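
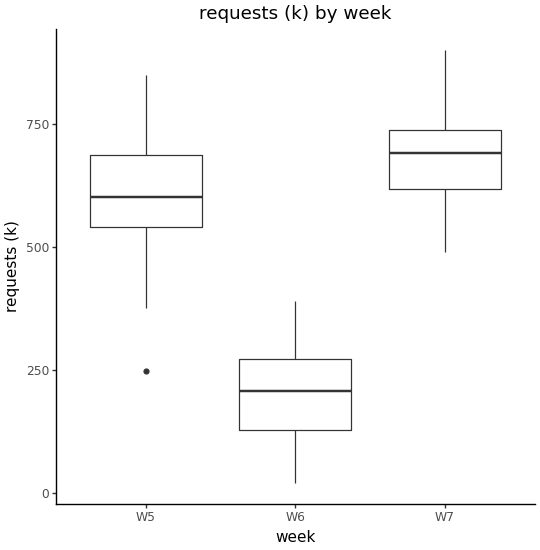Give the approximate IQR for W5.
≈ 150

Q3 ≈ 700, Q1 ≈ 550; IQR ≈ 150.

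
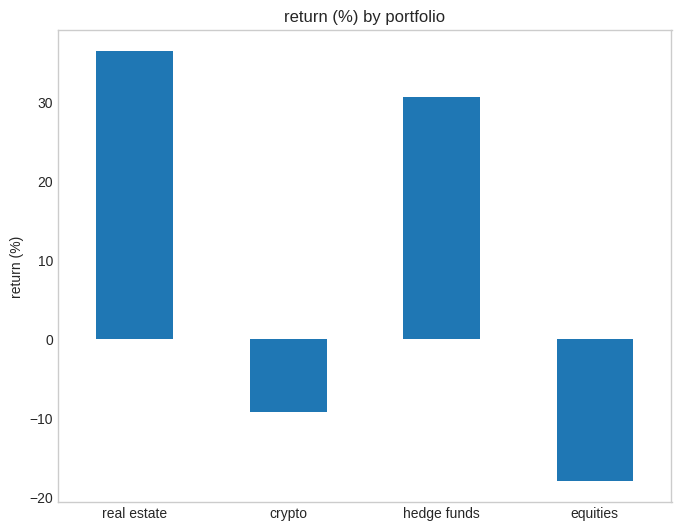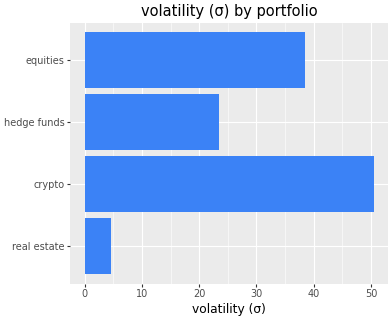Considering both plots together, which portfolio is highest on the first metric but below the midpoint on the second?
real estate

Chart 2 median volatility (σ) ≈ 30; below-median portfolios: real estate, hedge funds. Among those, real estate has the highest return (%) (≈ 35).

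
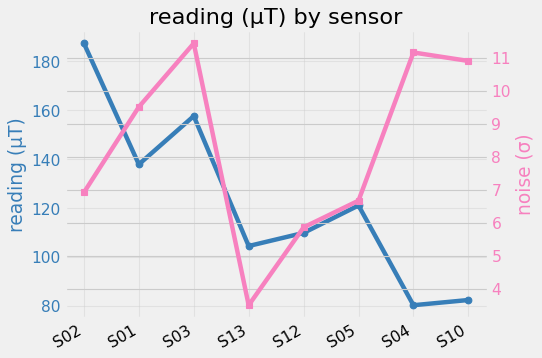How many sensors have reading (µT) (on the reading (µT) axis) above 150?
2

Above 150: S02, S03.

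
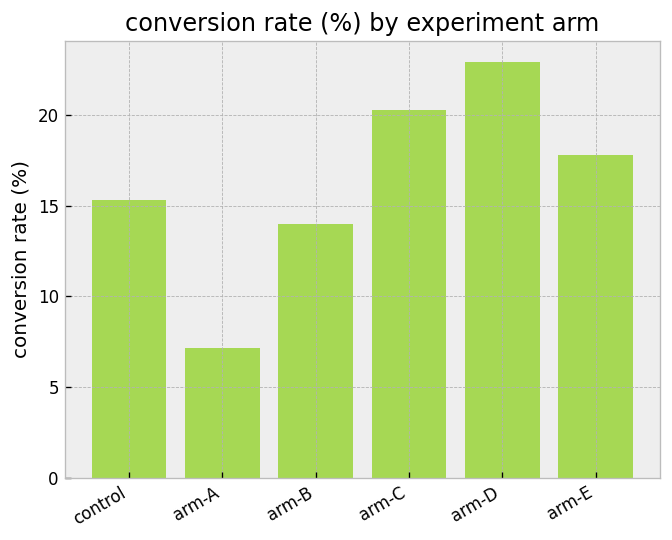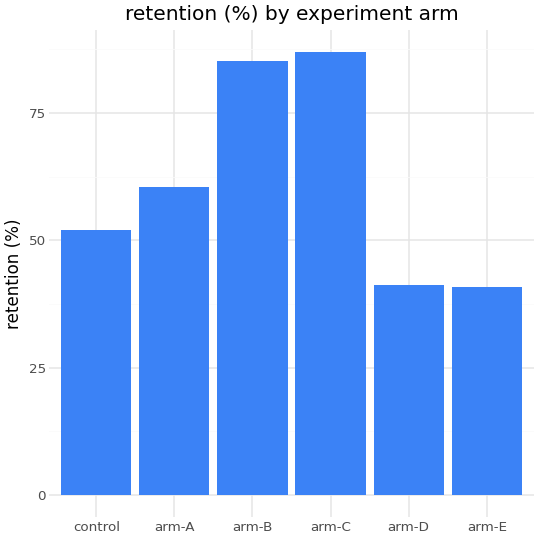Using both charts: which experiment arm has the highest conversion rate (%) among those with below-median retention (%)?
arm-D

Chart 2 median retention (%) ≈ 60; below-median experiment arms: control, arm-D, arm-E. Among those, arm-D has the highest conversion rate (%) (≈ 25).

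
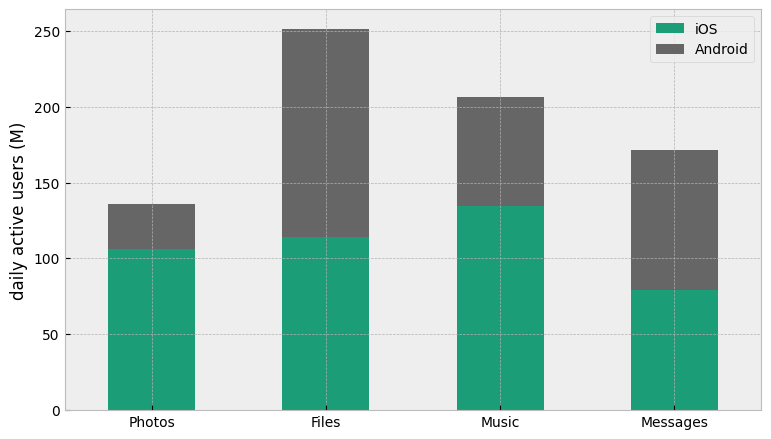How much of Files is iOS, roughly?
≈ 125

iOS top ≈ 125, bottom ≈ 0; segment ≈ 125.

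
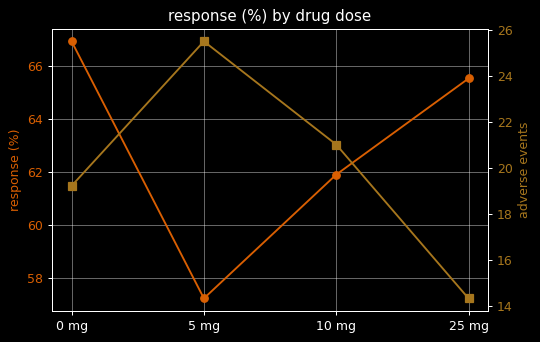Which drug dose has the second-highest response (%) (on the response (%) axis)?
Top 3 (on the response (%) axis): 0 mg ≈ 67, 25 mg ≈ 66, 10 mg ≈ 62.

25 mg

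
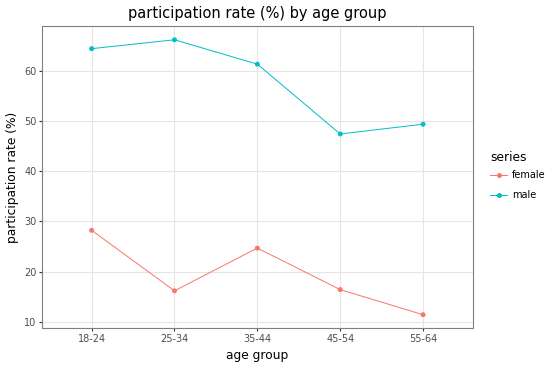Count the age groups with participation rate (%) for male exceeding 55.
Above 55: 18-24, 25-34, 35-44.

3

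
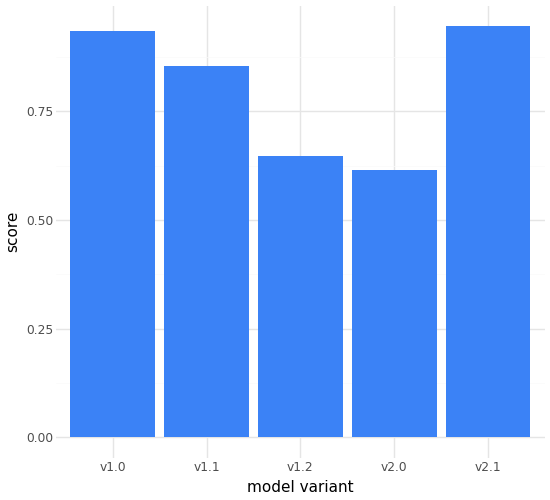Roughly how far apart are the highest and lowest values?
Max v2.1 ≈ 0.9, min v2.0 ≈ 0.6; range ≈ 0.3.

≈ 0.3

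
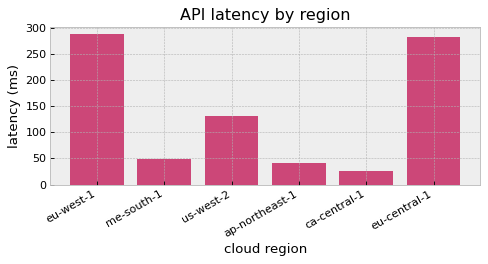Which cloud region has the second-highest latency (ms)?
Top 3: eu-west-1 ≈ 300, eu-central-1 ≈ 275, us-west-2 ≈ 125.

eu-central-1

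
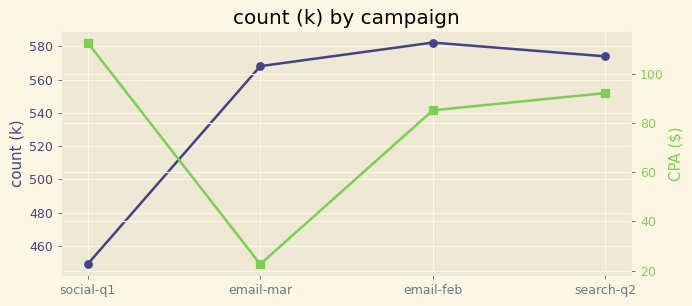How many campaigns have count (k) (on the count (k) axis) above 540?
Above 540: email-mar, email-feb, search-q2.

3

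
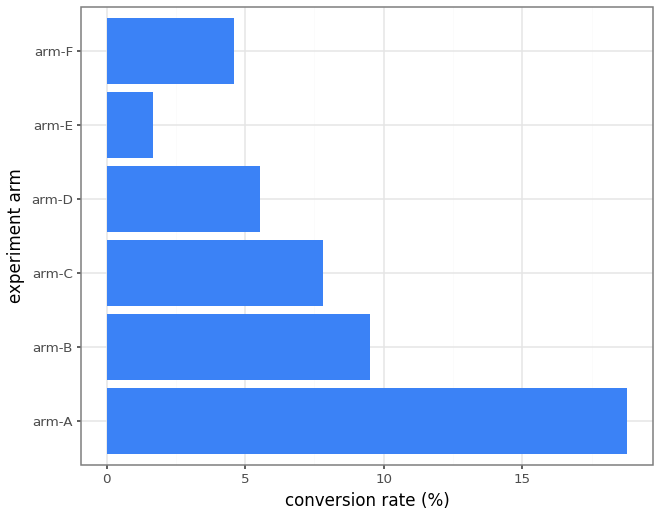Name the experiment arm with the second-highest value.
Top 3: arm-A ≈ 18, arm-B ≈ 10, arm-C ≈ 8.

arm-B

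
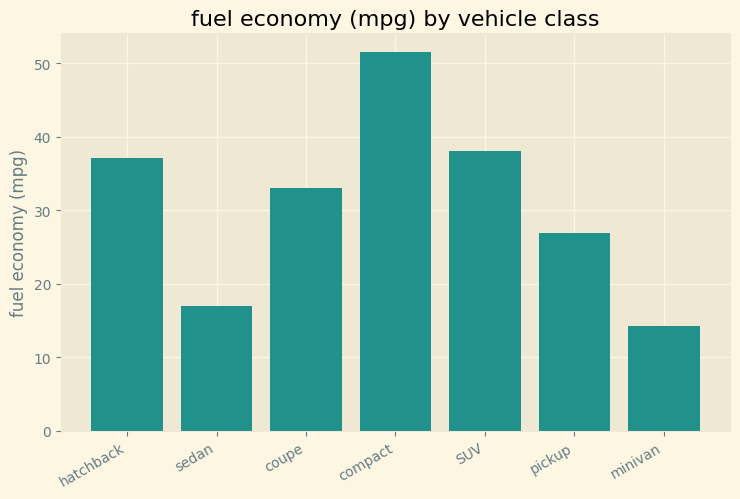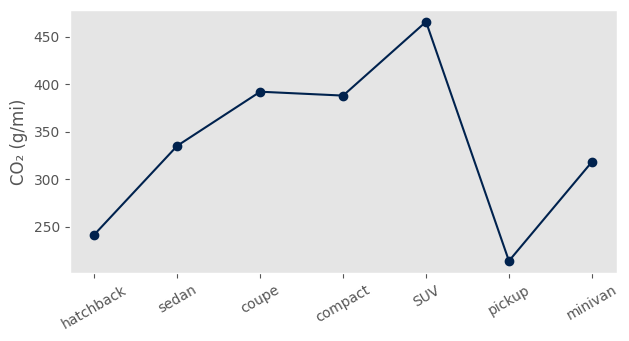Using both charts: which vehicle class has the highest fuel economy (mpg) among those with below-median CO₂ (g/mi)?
hatchback

Chart 2 median CO₂ (g/mi) ≈ 350; below-median vehicle classes: hatchback, pickup, minivan. Among those, hatchback has the highest fuel economy (mpg) (≈ 35).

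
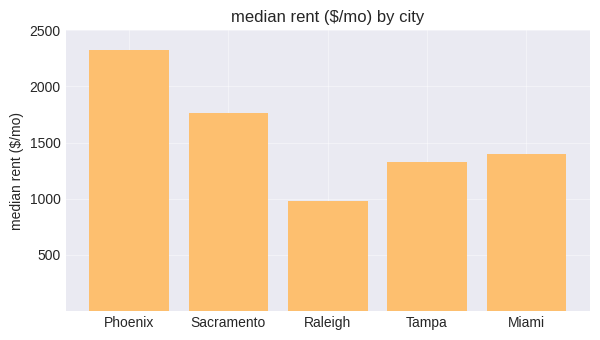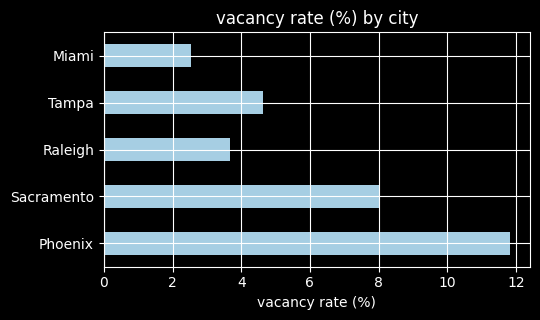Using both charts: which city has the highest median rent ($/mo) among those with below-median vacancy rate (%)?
Miami

Chart 2 median vacancy rate (%) ≈ 4; below-median cities: Raleigh, Miami. Among those, Miami has the highest median rent ($/mo) (≈ 1500).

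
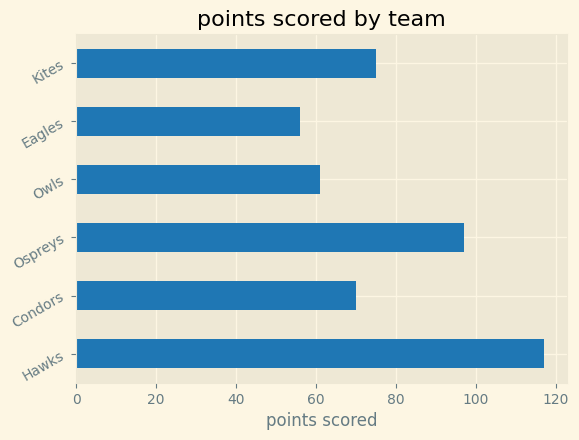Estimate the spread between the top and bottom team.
Max Hawks ≈ 120, min Eagles ≈ 60; range ≈ 60.

≈ 60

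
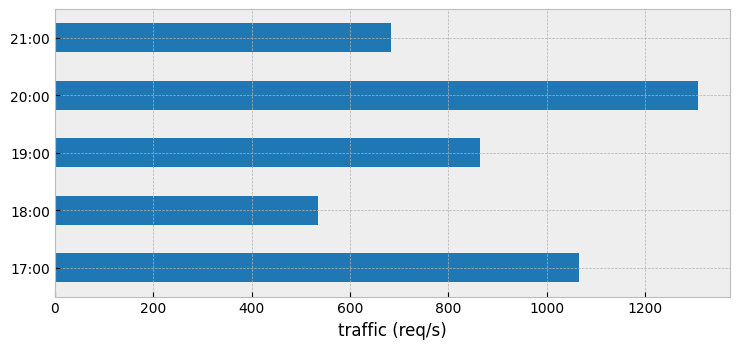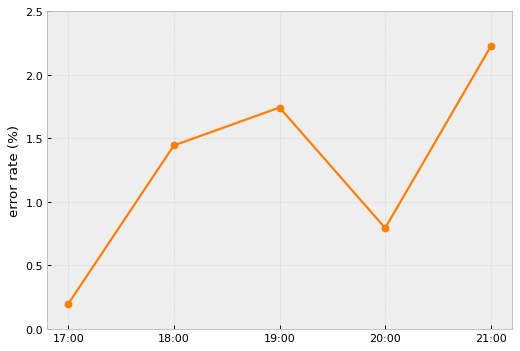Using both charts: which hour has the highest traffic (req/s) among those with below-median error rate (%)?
Chart 2 median error rate (%) ≈ 1.5; below-median hours: 17:00, 20:00. Among those, 20:00 has the highest traffic (req/s) (≈ 1400).

20:00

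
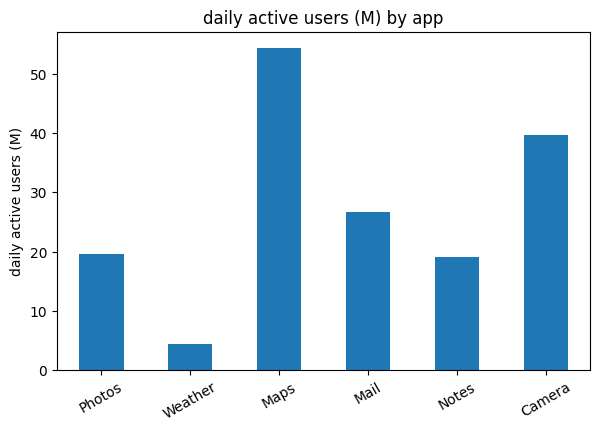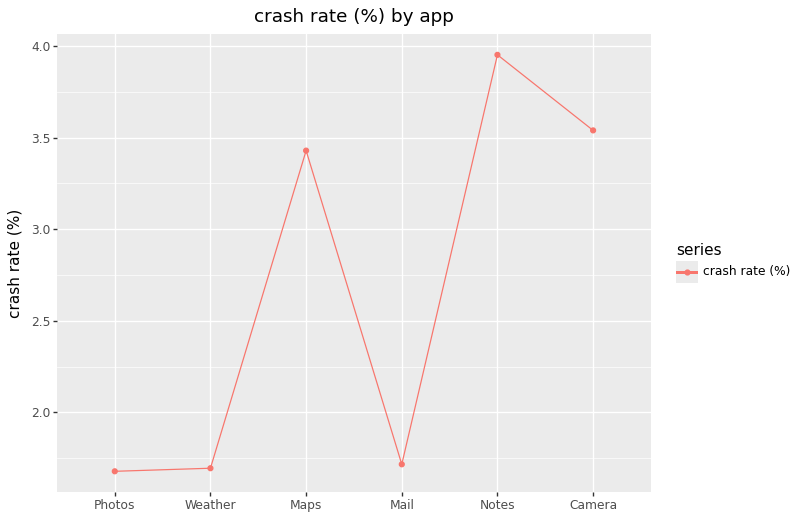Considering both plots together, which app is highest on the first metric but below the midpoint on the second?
Chart 2 median crash rate (%) ≈ 2.5; below-median apps: Photos, Weather, Mail. Among those, Mail has the highest daily active users (M) (≈ 25).

Mail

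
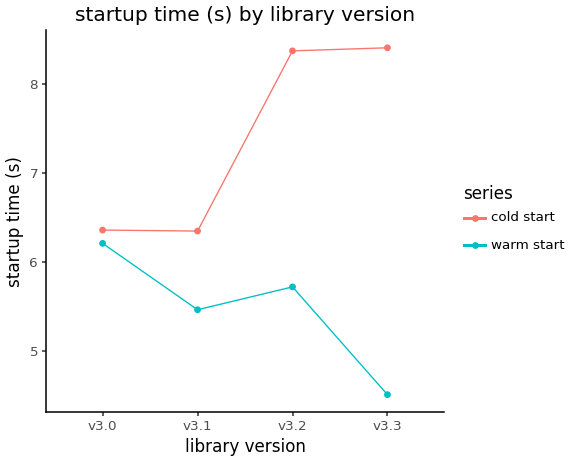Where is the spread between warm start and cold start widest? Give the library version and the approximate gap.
v3.3: warm start ≈ 4.5, cold start ≈ 8.5 → gap ≈ 4.0. Next-largest (v3.2) is only ≈ 3.0.

v3.3, ≈ 4.0 s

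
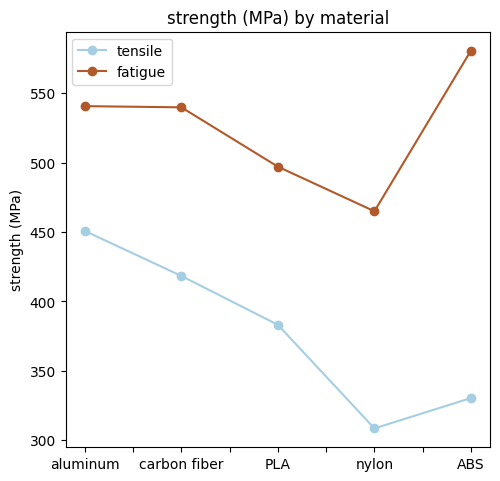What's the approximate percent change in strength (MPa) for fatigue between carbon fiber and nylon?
≈ -13.6%

carbon fiber ≈ 550, nylon ≈ 475; (475 − 550) / 550 ≈ -13.6%.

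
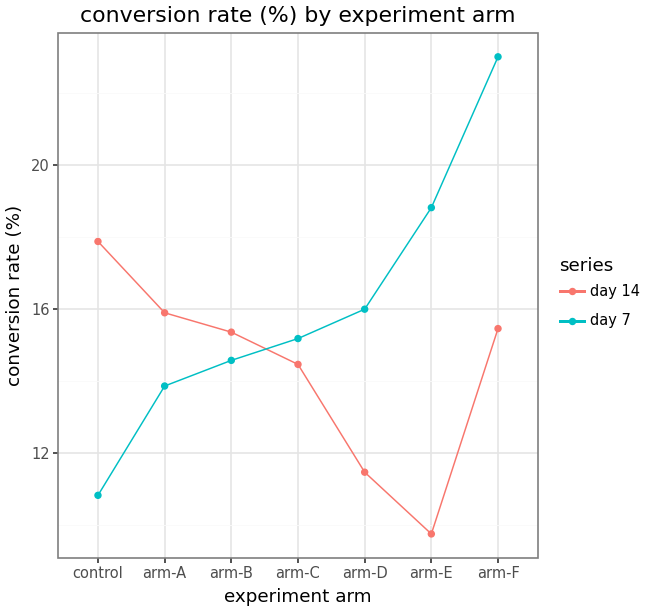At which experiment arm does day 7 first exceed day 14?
arm-B: day 7 ≈ 14 vs day 14 ≈ 16 (not yet); arm-C: day 7 ≈ 16 vs day 14 ≈ 14 (first crossover).

arm-C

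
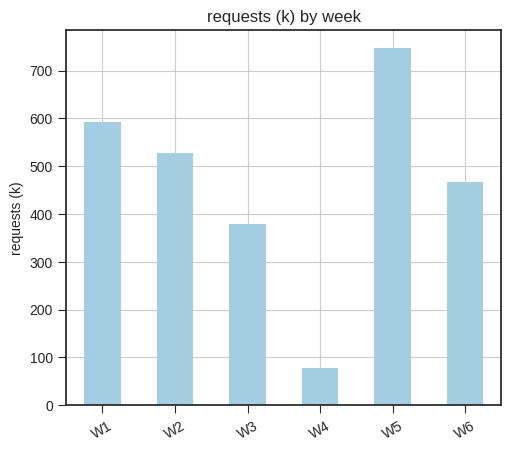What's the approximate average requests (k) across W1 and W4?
≈ 350

(600 + 100) / 2 ≈ 350.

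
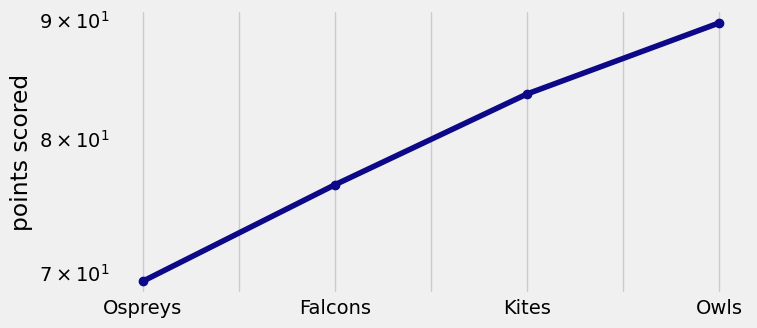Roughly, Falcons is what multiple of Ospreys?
Falcons ≈ 76, Ospreys ≈ 70; 76/70 ≈ 1.09.

≈ 1.09×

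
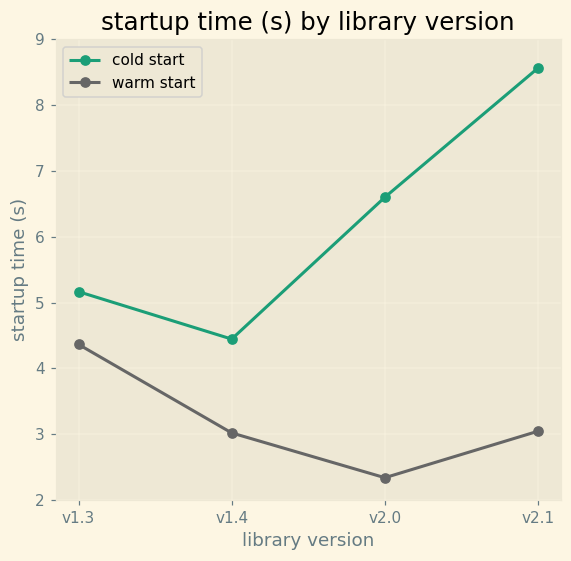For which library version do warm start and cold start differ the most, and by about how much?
v2.1: warm start ≈ 3, cold start ≈ 9 → gap ≈ 6. Next-largest (v2.0) is only ≈ 5.

v2.1, ≈ 6 s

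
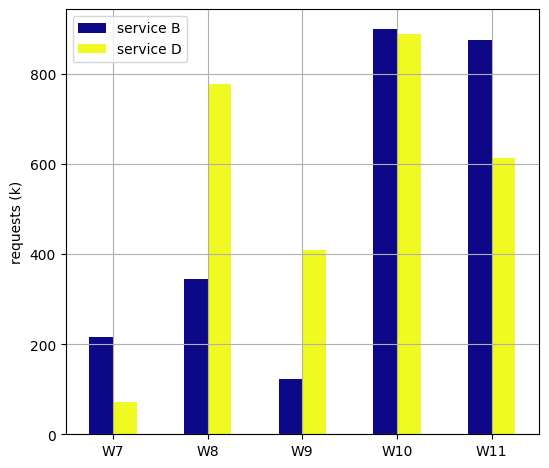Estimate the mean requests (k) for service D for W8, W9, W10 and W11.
≈ 675

(800 + 400 + 900 + 600) / 4 ≈ 675.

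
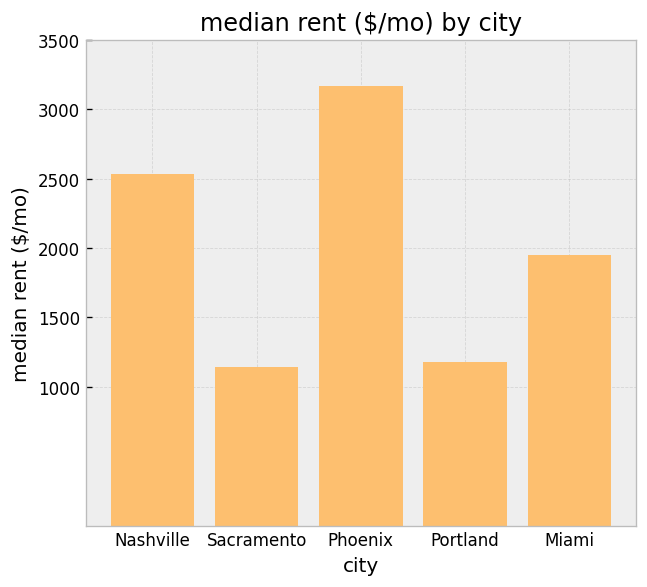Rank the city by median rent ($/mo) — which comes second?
Top 3: Phoenix ≈ 3000, Nashville ≈ 2500, Miami ≈ 2000.

Nashville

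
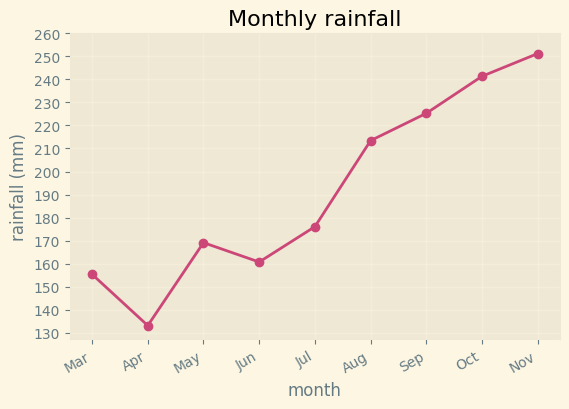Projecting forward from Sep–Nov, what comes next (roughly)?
≈ 260

Last three: 230, 240, 250 → slope ≈ 10/step → next ≈ 260.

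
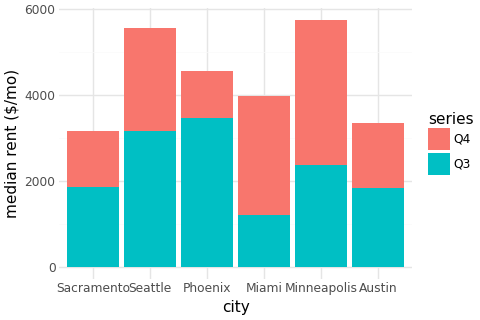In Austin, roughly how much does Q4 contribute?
≈ 1500

Q4 top ≈ 3500, bottom ≈ 2000; segment ≈ 1500.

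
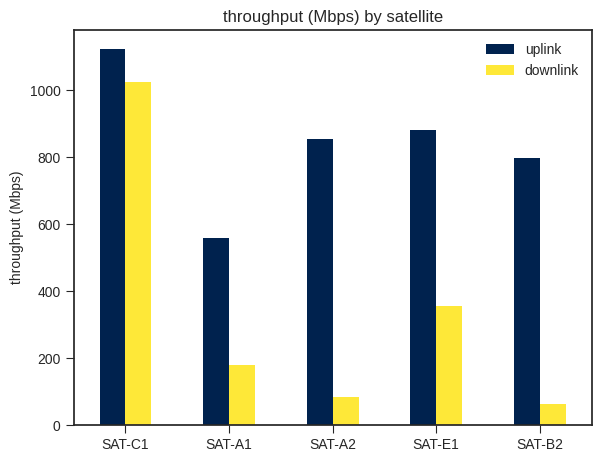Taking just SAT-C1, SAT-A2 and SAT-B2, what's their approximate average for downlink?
(1000 + 100 + 100) / 3 ≈ 400.

≈ 400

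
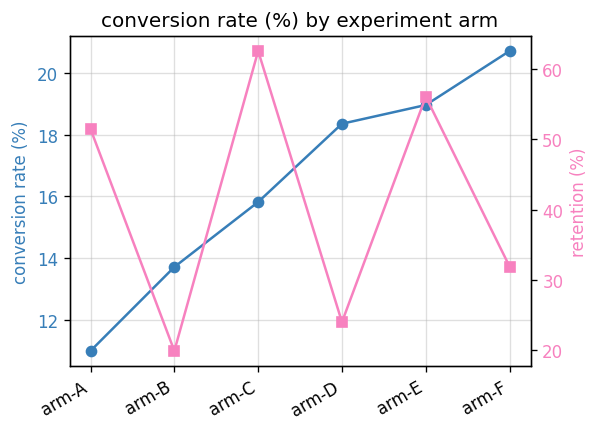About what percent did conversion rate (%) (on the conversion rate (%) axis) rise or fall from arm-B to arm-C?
≈ +14.3%

arm-B ≈ 14, arm-C ≈ 16; (16 − 14) / 14 ≈ +14.3%.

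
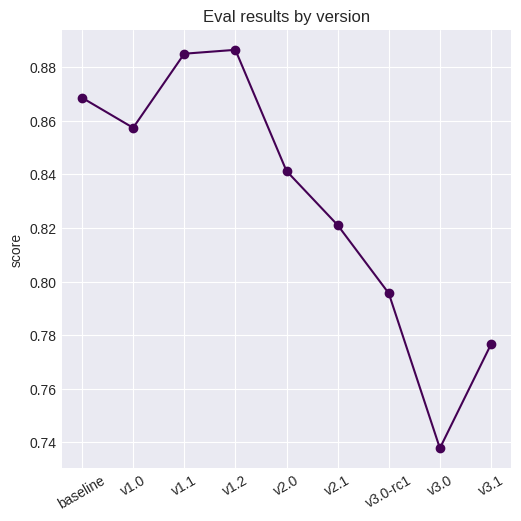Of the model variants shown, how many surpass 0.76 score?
8

Above 0.76: baseline, v1.0, v1.1, v1.2, v2.0, v2.1, v3.0-rc1, v3.1.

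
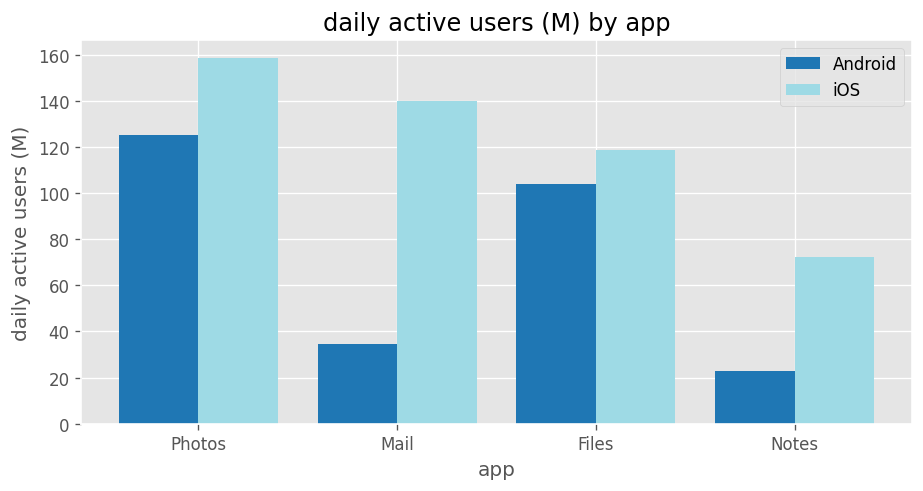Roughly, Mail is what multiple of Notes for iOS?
≈ 1.75×

Mail ≈ 140, Notes ≈ 80; 140/80 ≈ 1.75.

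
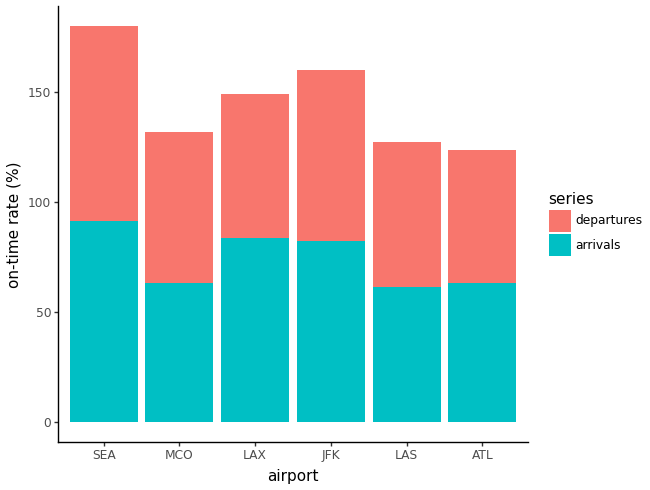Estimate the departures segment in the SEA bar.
departures top ≈ 180, bottom ≈ 100; segment ≈ 80.

≈ 80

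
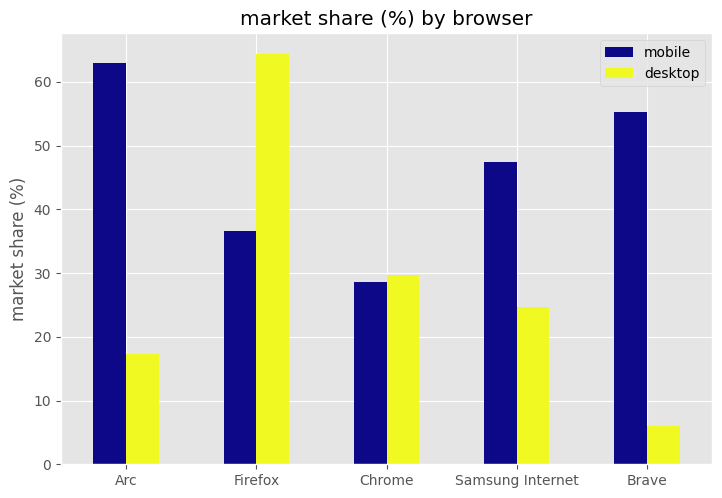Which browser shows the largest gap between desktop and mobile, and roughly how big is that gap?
Brave: desktop ≈ 10, mobile ≈ 60 → gap ≈ 50. Next-largest (Arc) is only ≈ 40.

Brave, ≈ 50 %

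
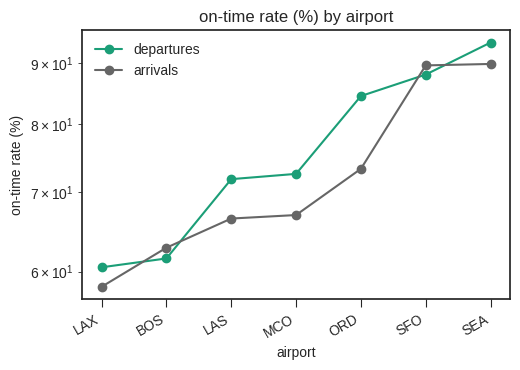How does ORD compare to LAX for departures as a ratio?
≈ 1.42×

ORD ≈ 85, LAX ≈ 60; 85/60 ≈ 1.42.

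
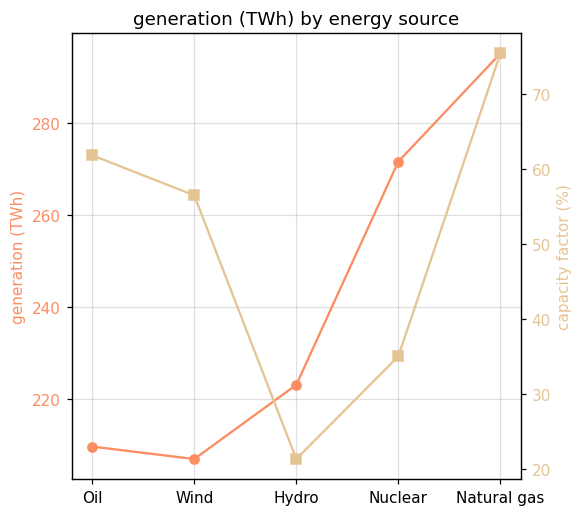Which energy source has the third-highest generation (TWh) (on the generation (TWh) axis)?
Hydro

Top 4 (on the generation (TWh) axis): Natural gas ≈ 300, Nuclear ≈ 270, Hydro ≈ 220, Oil ≈ 210.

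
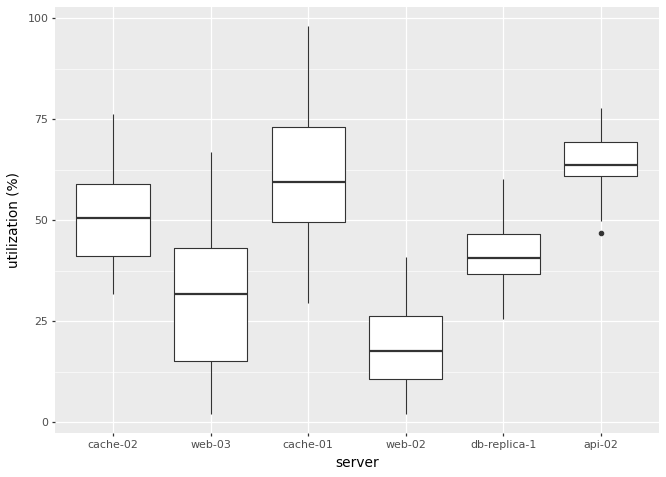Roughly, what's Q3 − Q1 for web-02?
≈ 15

Q3 ≈ 25, Q1 ≈ 10; IQR ≈ 15.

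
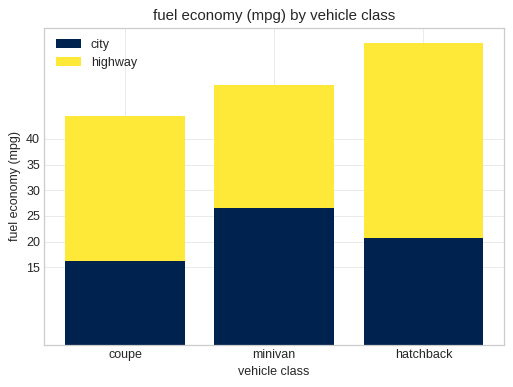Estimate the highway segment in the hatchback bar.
highway top ≈ 60, bottom ≈ 20; segment ≈ 40.

≈ 40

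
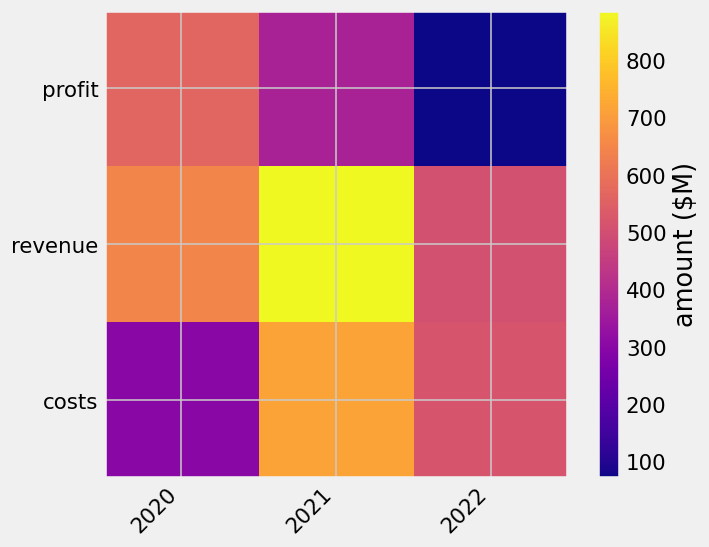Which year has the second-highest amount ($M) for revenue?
Top 3 for revenue: 2021 ≈ 900, 2020 ≈ 600, 2022 ≈ 500.

2020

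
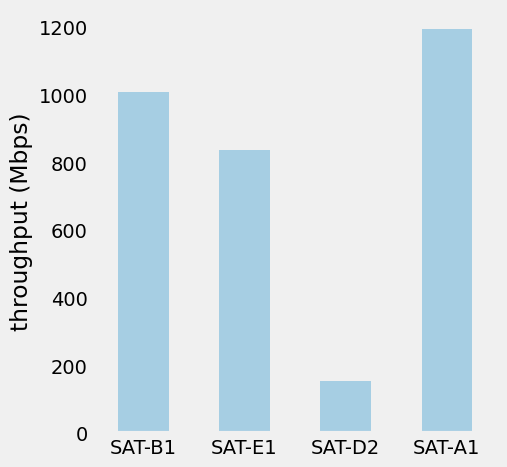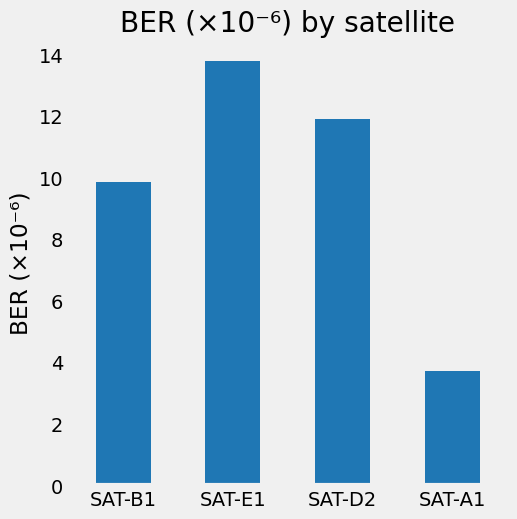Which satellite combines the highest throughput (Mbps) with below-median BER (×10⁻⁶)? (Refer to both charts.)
SAT-A1

Chart 2 median BER (×10⁻⁶) ≈ 10; below-median satellites: SAT-B1, SAT-A1. Among those, SAT-A1 has the highest throughput (Mbps) (≈ 1200).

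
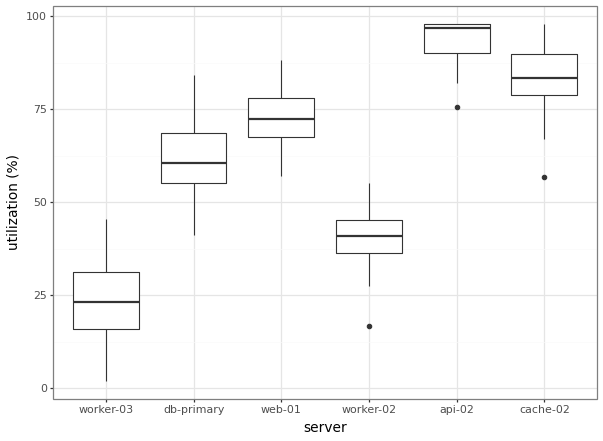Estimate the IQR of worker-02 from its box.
Q3 ≈ 50, Q1 ≈ 40; IQR ≈ 10.

≈ 10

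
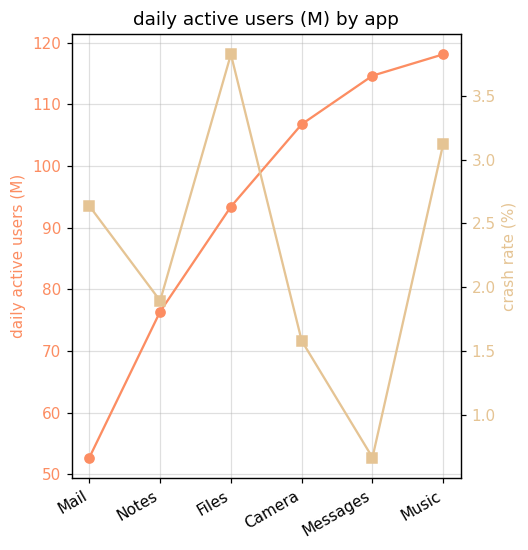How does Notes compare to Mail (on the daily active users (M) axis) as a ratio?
≈ 1.6×

Notes ≈ 80, Mail ≈ 50; 80/50 ≈ 1.6.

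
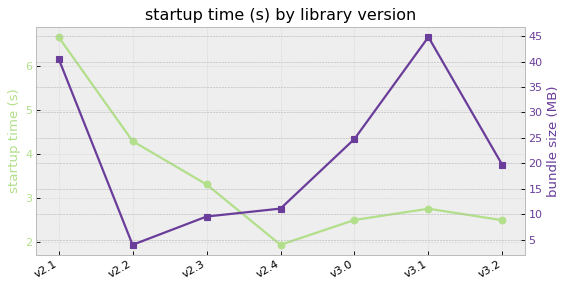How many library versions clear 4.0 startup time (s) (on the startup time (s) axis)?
2

Above 4.0: v2.1, v2.2.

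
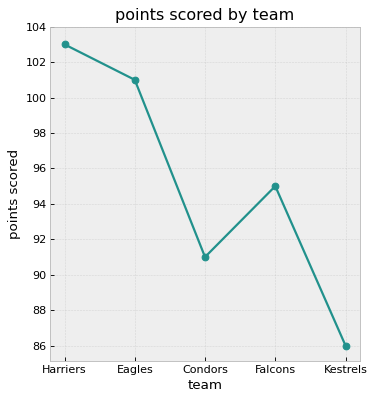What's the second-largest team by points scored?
Top 3: Harriers ≈ 104, Eagles ≈ 100, Falcons ≈ 96.

Eagles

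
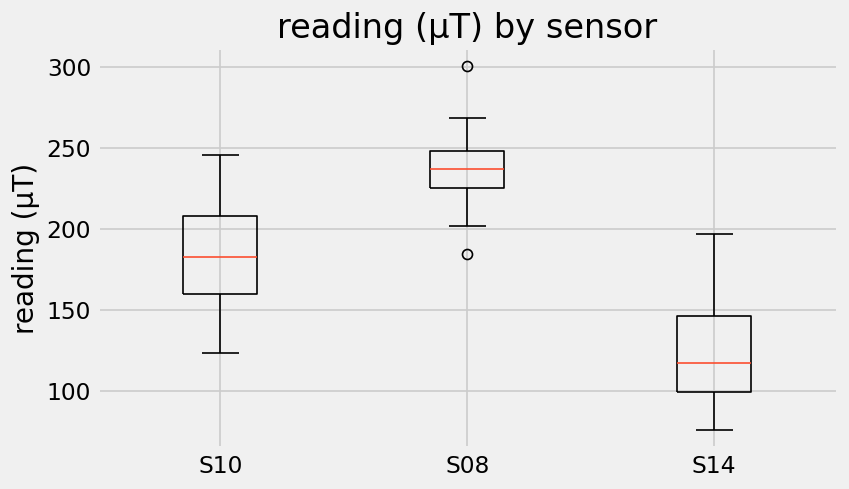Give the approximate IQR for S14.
Q3 ≈ 150, Q1 ≈ 100; IQR ≈ 50.

≈ 50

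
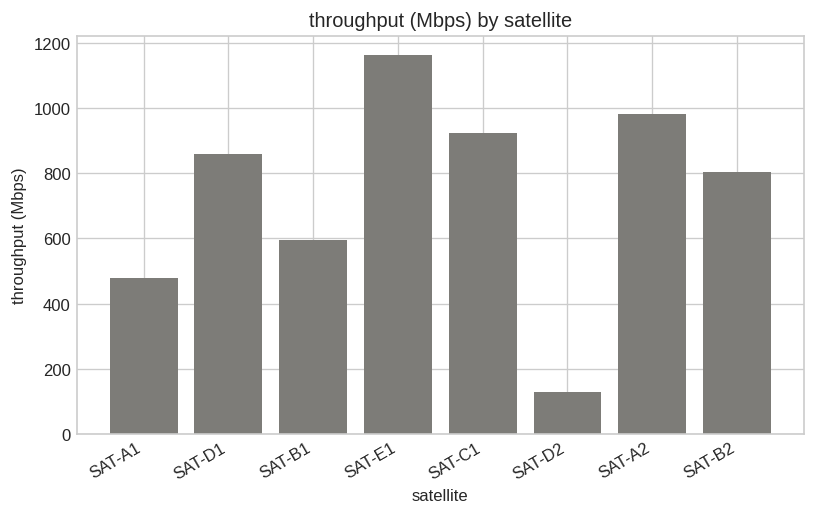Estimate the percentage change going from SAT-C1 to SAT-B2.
≈ -11.1%

SAT-C1 ≈ 900, SAT-B2 ≈ 800; (800 − 900) / 900 ≈ -11.1%.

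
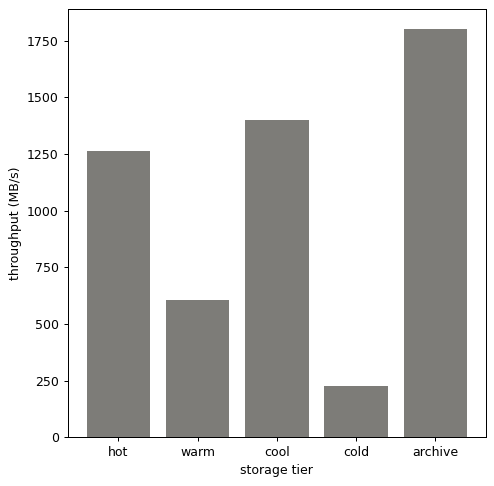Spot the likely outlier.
cold ≈ 200; the rest sit between ≈ 600 and ≈ 1800.

cold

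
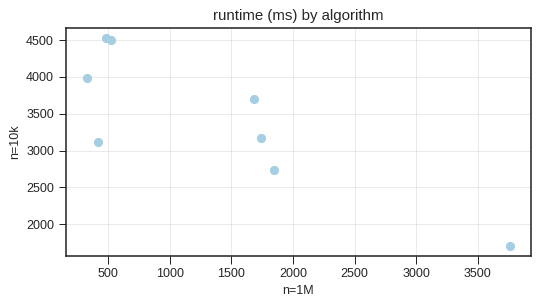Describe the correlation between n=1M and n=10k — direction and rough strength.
Points are negatively correlated; strong (|r| ≈ 0.8).

negative, strong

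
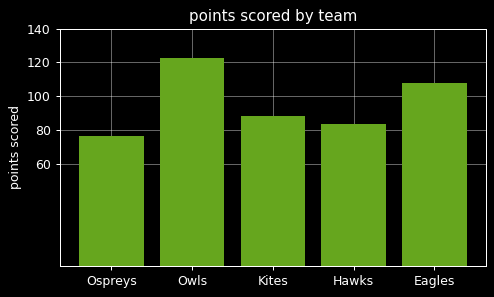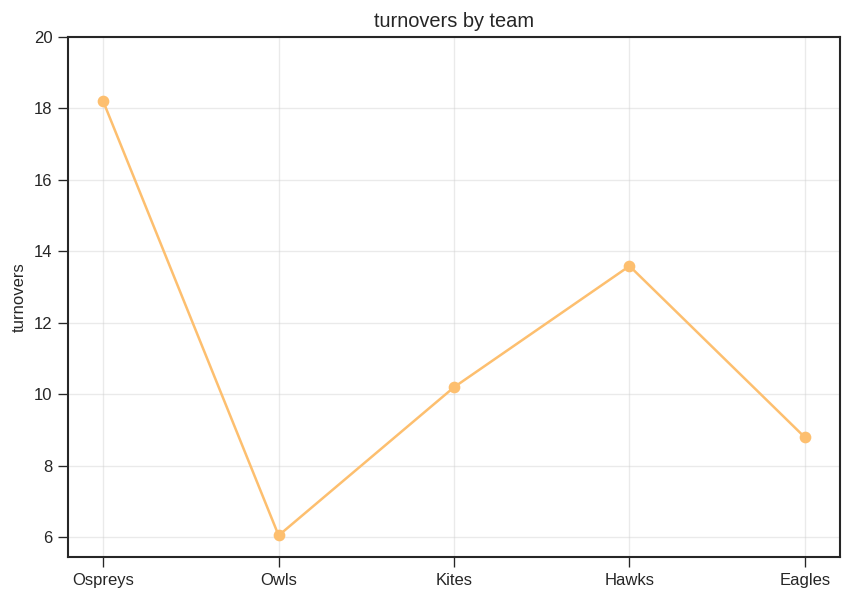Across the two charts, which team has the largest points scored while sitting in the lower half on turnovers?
Chart 2 median turnovers ≈ 10; below-median teams: Owls, Eagles. Among those, Owls has the highest points scored (≈ 120).

Owls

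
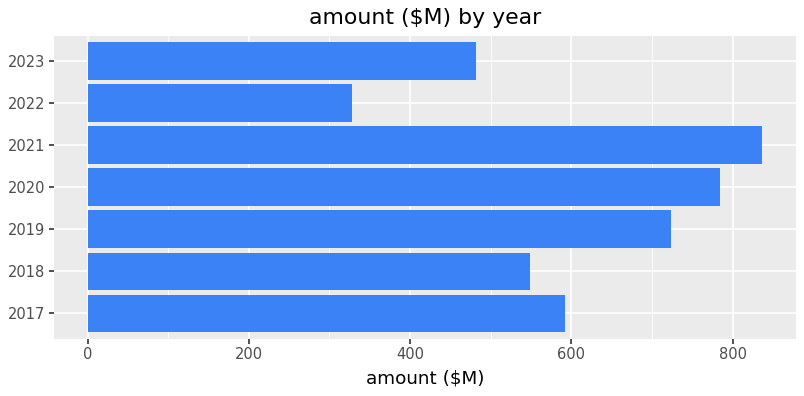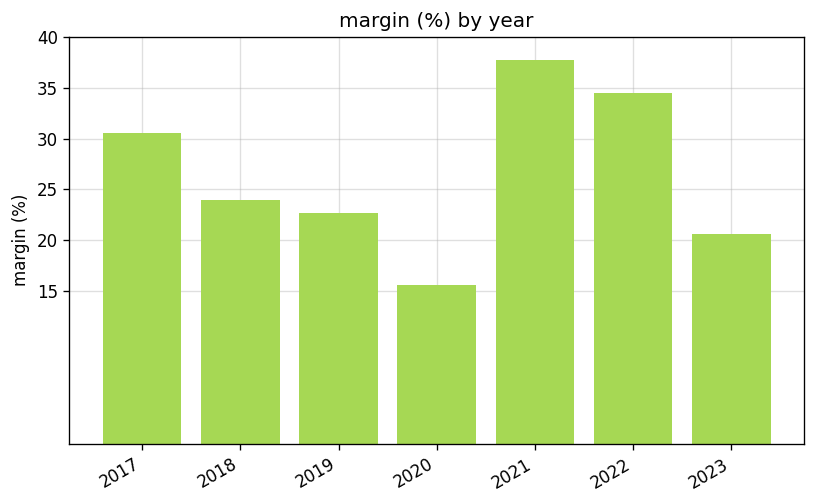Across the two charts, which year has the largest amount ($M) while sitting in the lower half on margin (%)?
2020

Chart 2 median margin (%) ≈ 25; below-median years: 2019, 2020, 2023. Among those, 2020 has the highest amount ($M) (≈ 800).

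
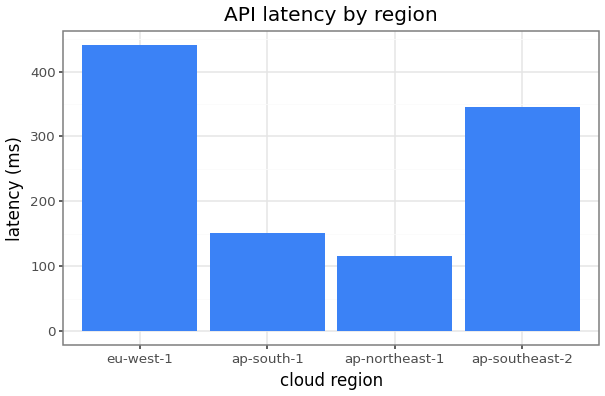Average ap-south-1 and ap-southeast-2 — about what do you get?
(150 + 350) / 2 ≈ 250.

≈ 250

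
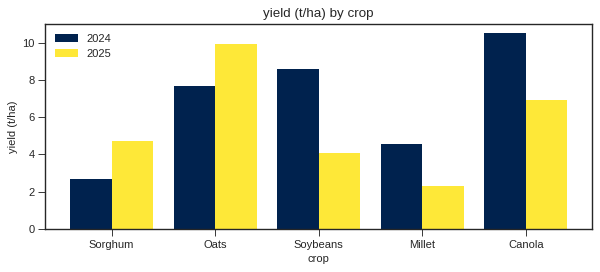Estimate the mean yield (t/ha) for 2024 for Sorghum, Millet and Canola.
(3 + 5 + 10) / 3 ≈ 6.

≈ 6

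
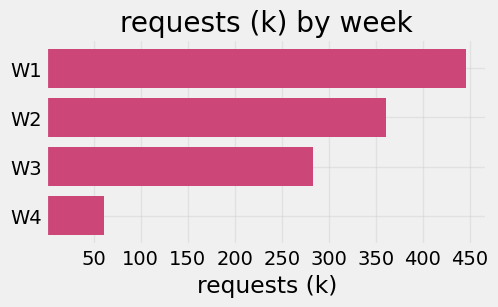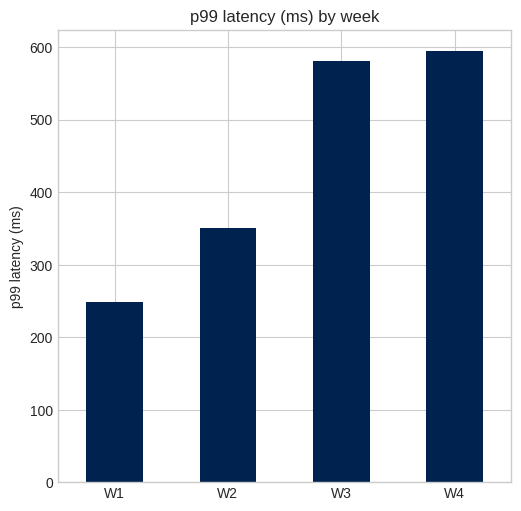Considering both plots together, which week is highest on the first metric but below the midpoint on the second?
W1

Chart 2 median p99 latency (ms) ≈ 500; below-median weeks: W1, W2. Among those, W1 has the highest requests (k) (≈ 450).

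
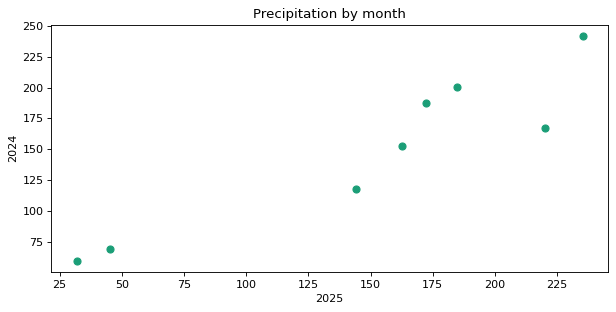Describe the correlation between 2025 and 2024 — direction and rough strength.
positive, strong

Points are positively correlated; strong (|r| ≈ 0.9).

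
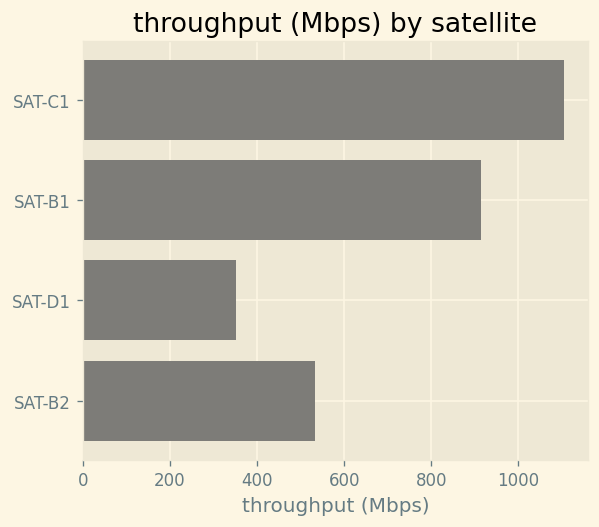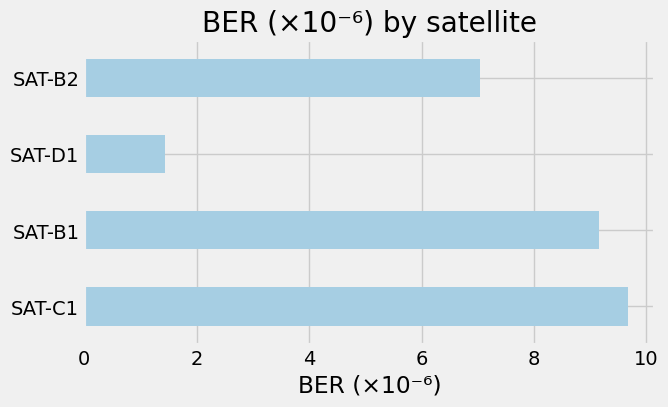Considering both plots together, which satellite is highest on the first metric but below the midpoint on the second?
Chart 2 median BER (×10⁻⁶) ≈ 8; below-median satellites: SAT-D1, SAT-B2. Among those, SAT-B2 has the highest throughput (Mbps) (≈ 600).

SAT-B2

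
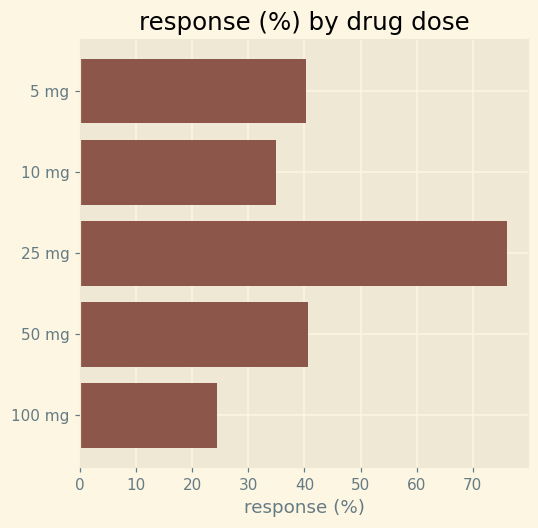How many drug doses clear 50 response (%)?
Above 50: 25 mg.

1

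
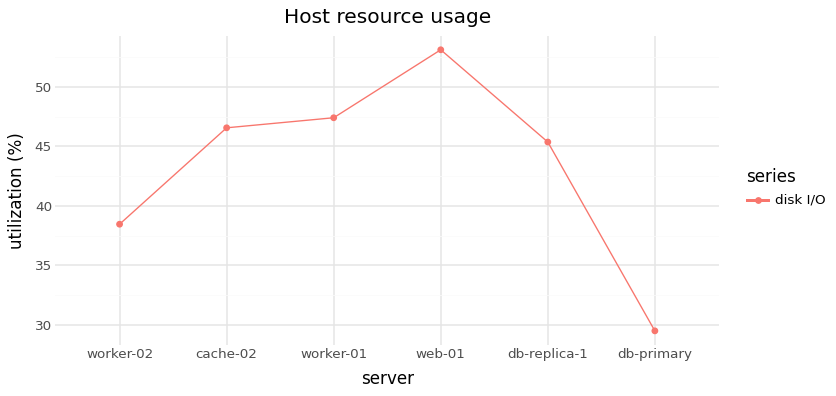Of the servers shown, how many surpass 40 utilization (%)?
Above 40: cache-02, worker-01, web-01, db-replica-1.

4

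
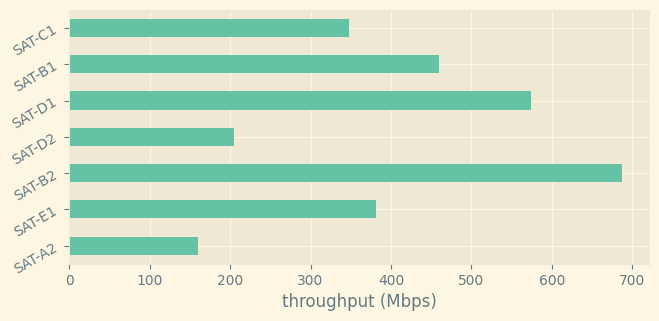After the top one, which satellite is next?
SAT-D1

Top 3: SAT-B2 ≈ 700, SAT-D1 ≈ 600, SAT-B1 ≈ 500.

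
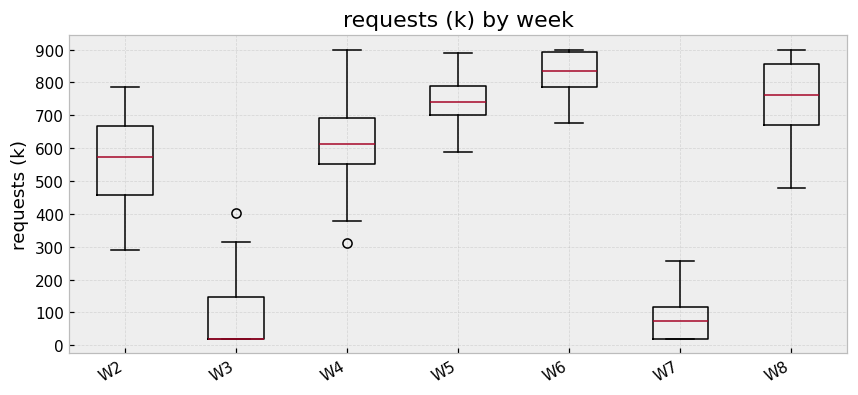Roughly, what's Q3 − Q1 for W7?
≈ 100

Q3 ≈ 100, Q1 ≈ 0; IQR ≈ 100.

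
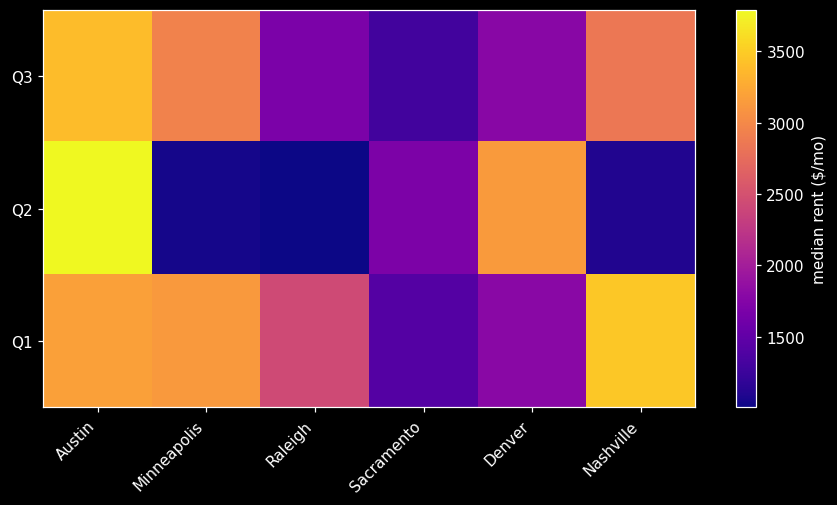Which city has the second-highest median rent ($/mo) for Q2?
Top 3 for Q2: Austin ≈ 4000, Denver ≈ 3000, Sacramento ≈ 1500.

Denver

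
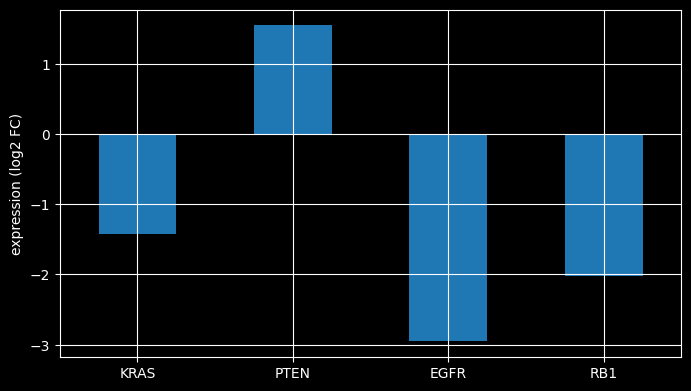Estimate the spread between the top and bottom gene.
≈ 4.5

Max PTEN ≈ 1.5, min EGFR ≈ -3.0; range ≈ 4.5.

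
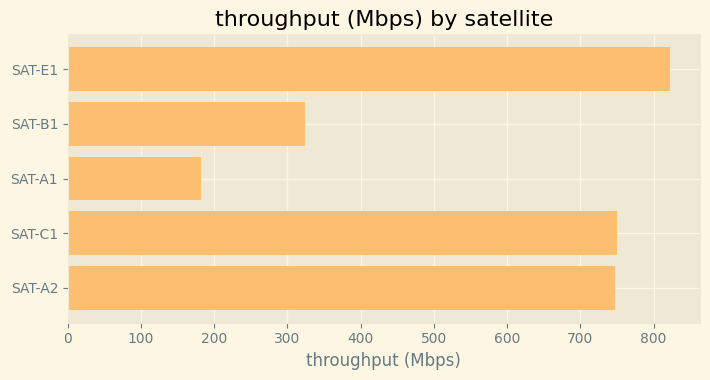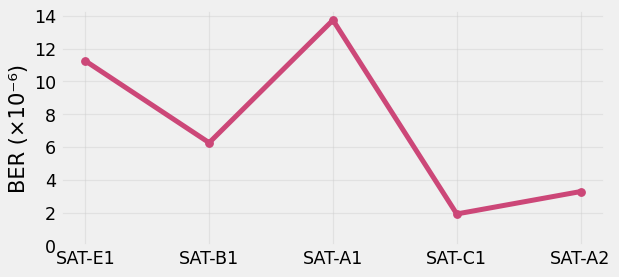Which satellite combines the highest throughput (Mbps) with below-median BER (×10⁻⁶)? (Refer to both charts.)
Chart 2 median BER (×10⁻⁶) ≈ 6; below-median satellites: SAT-C1, SAT-A2. Among those, SAT-C1 has the highest throughput (Mbps) (≈ 800).

SAT-C1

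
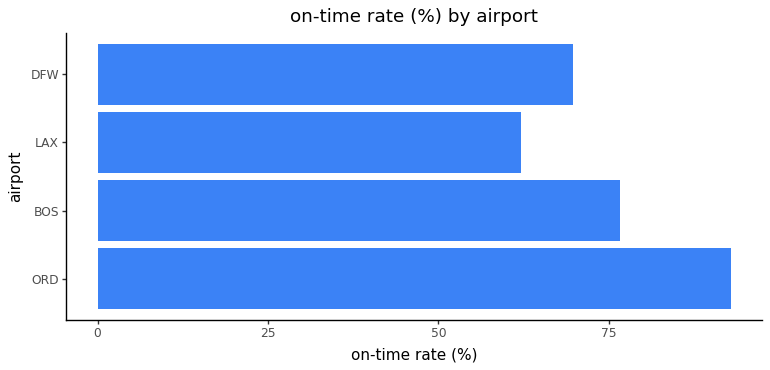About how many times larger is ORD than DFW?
ORD ≈ 90, DFW ≈ 70; 90/70 ≈ 1.29.

≈ 1.29×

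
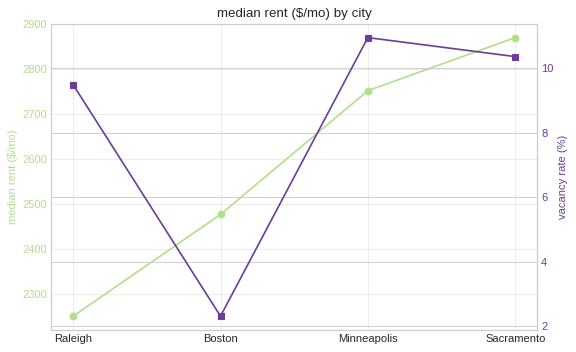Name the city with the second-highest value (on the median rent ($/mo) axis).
Top 3 (on the median rent ($/mo) axis): Sacramento ≈ 2900, Minneapolis ≈ 2800, Boston ≈ 2500.

Minneapolis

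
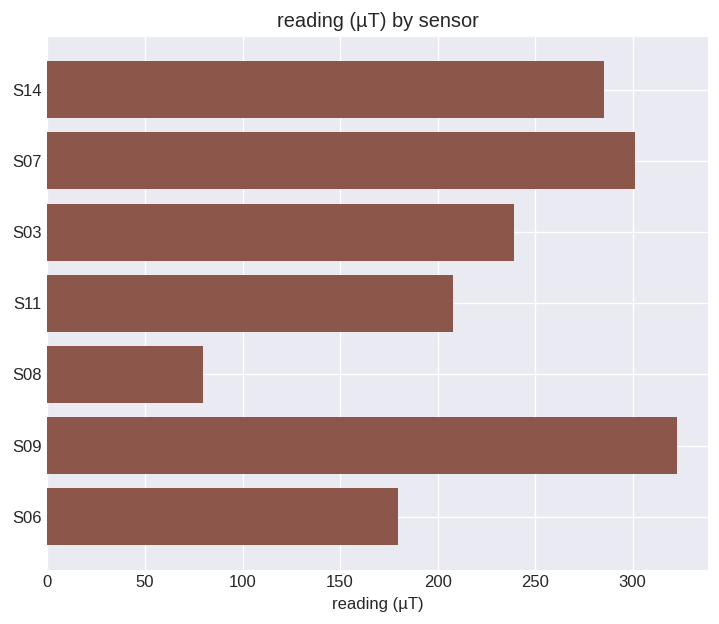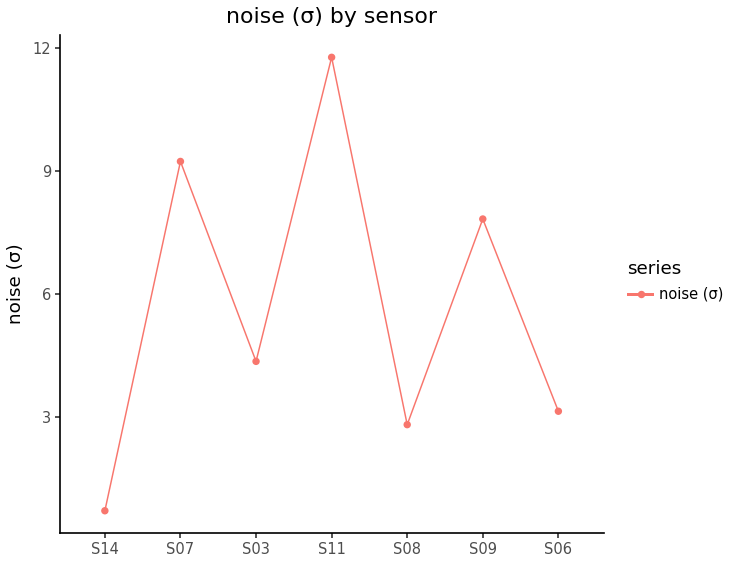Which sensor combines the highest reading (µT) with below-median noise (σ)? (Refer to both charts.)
S14

Chart 2 median noise (σ) ≈ 4; below-median sensors: S14, S08, S06. Among those, S14 has the highest reading (µT) (≈ 300).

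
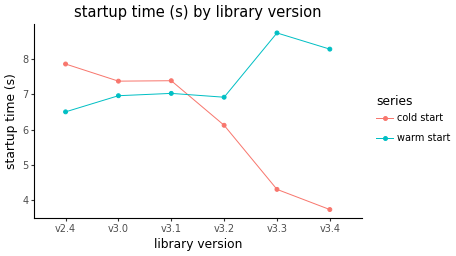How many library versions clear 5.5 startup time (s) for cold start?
Above 5.5: v2.4, v3.0, v3.1, v3.2.

4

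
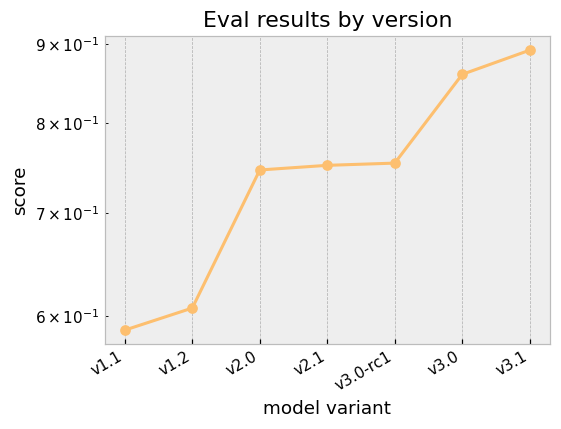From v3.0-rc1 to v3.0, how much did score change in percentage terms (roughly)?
v3.0-rc1 ≈ 0.75, v3.0 ≈ 0.85; (0.85 − 0.75) / 0.75 ≈ +13.3%.

≈ +13.3%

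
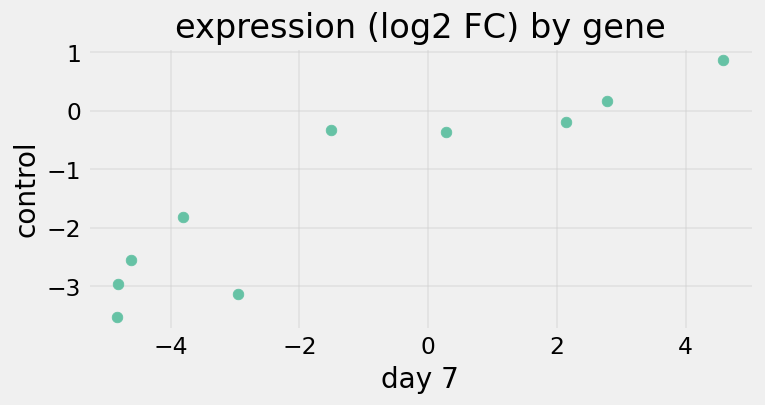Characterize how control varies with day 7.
Points are positively correlated; strong (|r| ≈ 0.9).

positive, strong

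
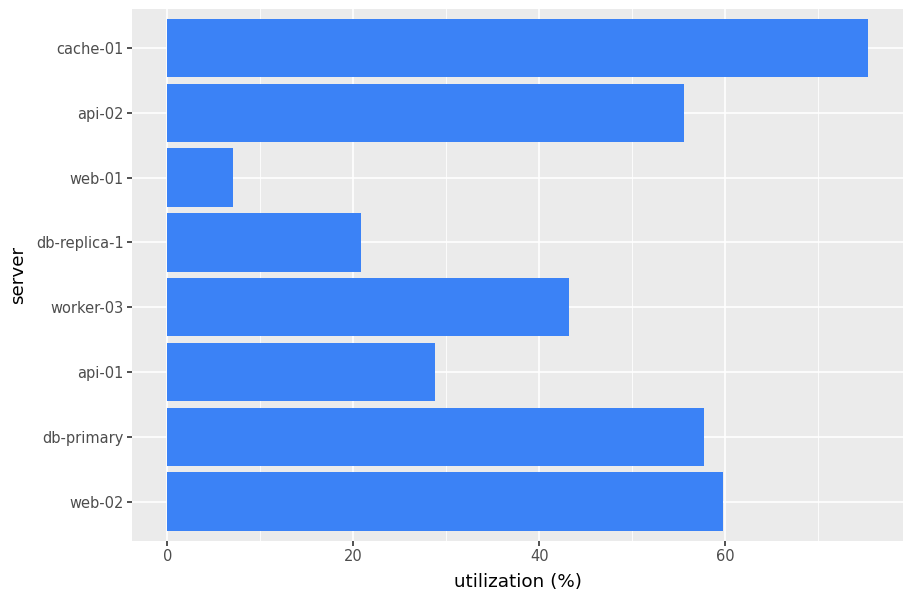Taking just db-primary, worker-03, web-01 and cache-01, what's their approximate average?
(60 + 40 + 10 + 80) / 4 ≈ 48.

≈ 48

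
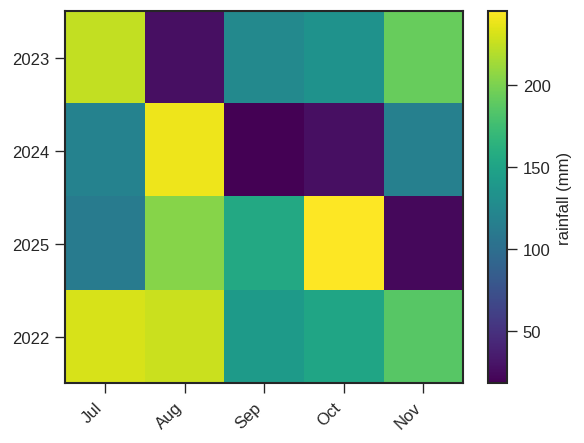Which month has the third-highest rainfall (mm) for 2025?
Sep

Top 4 for 2025: Oct ≈ 240, Aug ≈ 200, Sep ≈ 160, Jul ≈ 120.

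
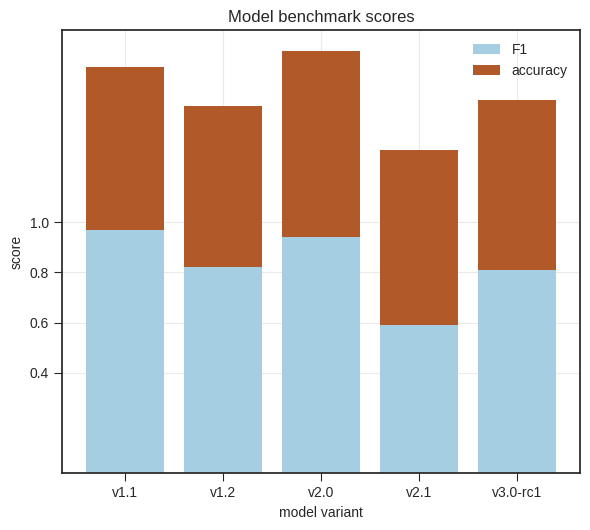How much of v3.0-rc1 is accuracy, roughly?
≈ 0.6

accuracy top ≈ 1.4, bottom ≈ 0.8; segment ≈ 0.6.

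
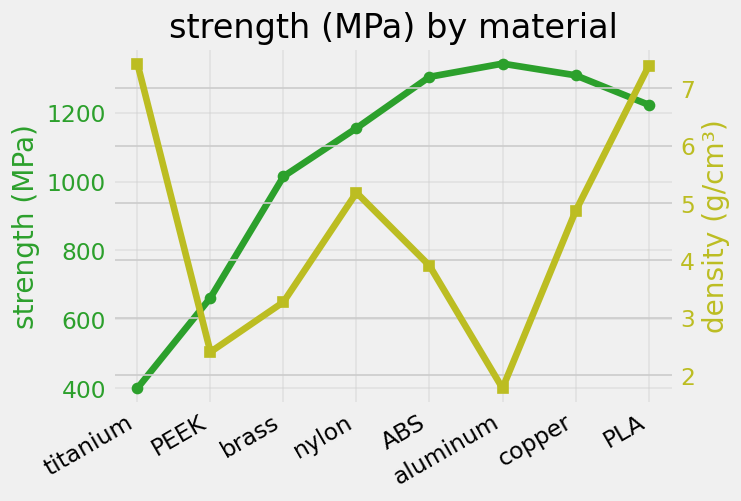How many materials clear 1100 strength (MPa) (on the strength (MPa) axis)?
5

Above 1100: nylon, ABS, aluminum, copper, PLA.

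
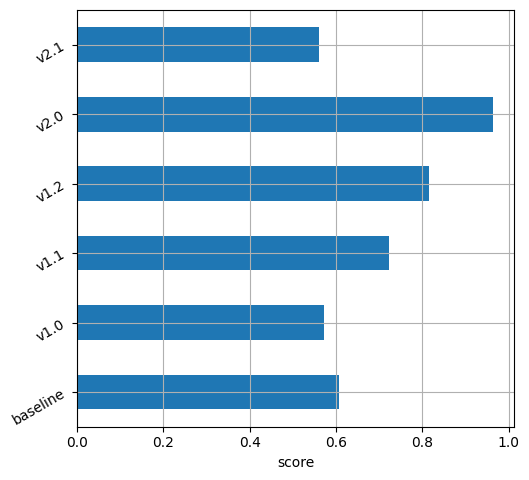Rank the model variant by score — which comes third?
v1.1

Top 4: v2.0 ≈ 1.0, v1.2 ≈ 0.8, v1.1 ≈ 0.7, baseline ≈ 0.6.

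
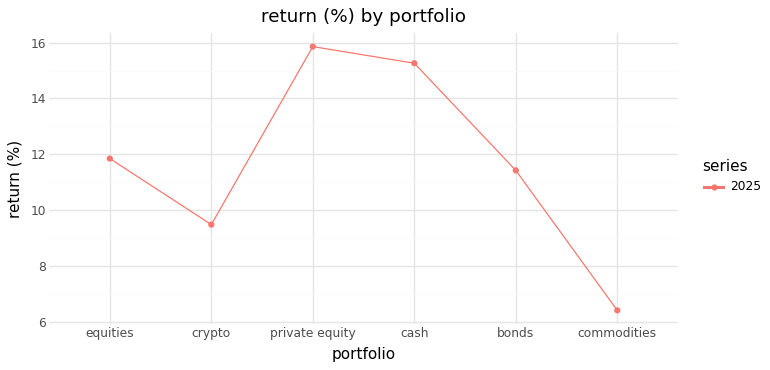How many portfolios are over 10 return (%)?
Above 10: equities, private equity, cash, bonds.

4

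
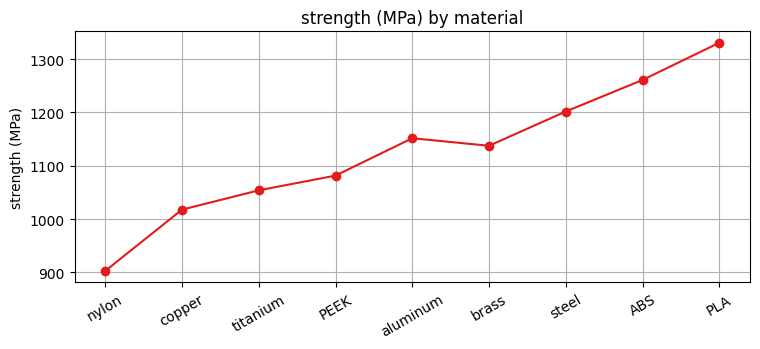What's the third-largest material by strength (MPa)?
Top 4: PLA ≈ 1350, ABS ≈ 1250, steel ≈ 1200, aluminum ≈ 1150.

steel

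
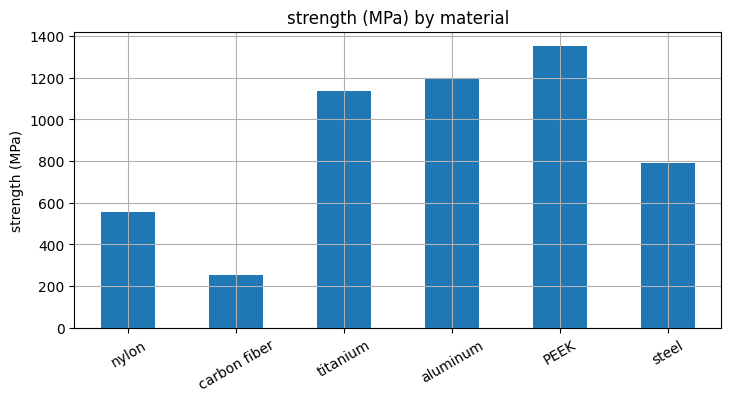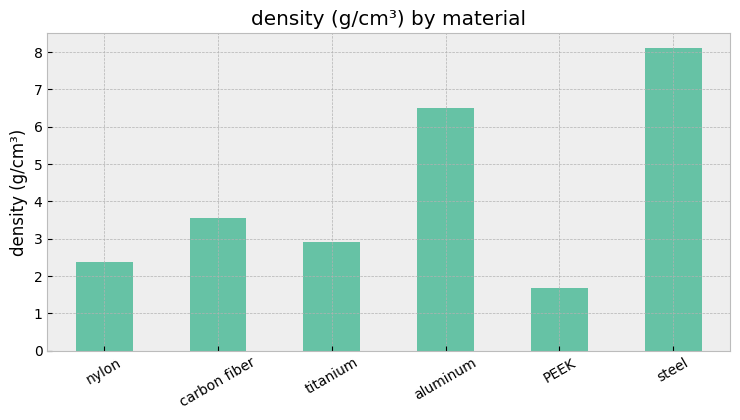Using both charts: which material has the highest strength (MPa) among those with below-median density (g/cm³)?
Chart 2 median density (g/cm³) ≈ 3; below-median materials: nylon, titanium, PEEK. Among those, PEEK has the highest strength (MPa) (≈ 1400).

PEEK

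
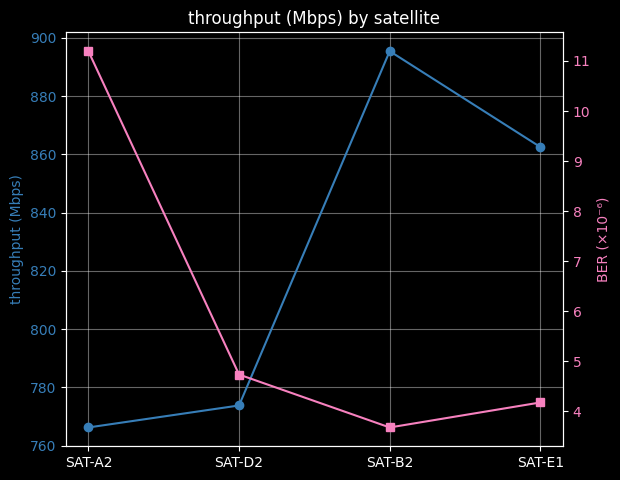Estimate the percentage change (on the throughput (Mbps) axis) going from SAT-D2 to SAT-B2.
SAT-D2 ≈ 780, SAT-B2 ≈ 900; (900 − 780) / 780 ≈ +15.4%.

≈ +15.4%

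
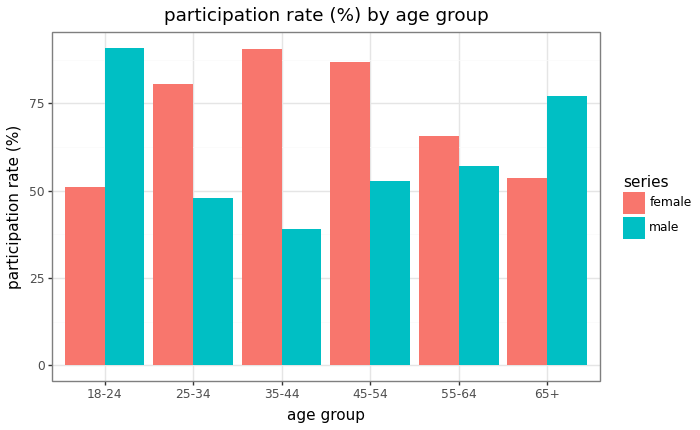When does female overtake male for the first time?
25-34

18-24: female ≈ 50 vs male ≈ 90 (not yet); 25-34: female ≈ 80 vs male ≈ 50 (first crossover).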